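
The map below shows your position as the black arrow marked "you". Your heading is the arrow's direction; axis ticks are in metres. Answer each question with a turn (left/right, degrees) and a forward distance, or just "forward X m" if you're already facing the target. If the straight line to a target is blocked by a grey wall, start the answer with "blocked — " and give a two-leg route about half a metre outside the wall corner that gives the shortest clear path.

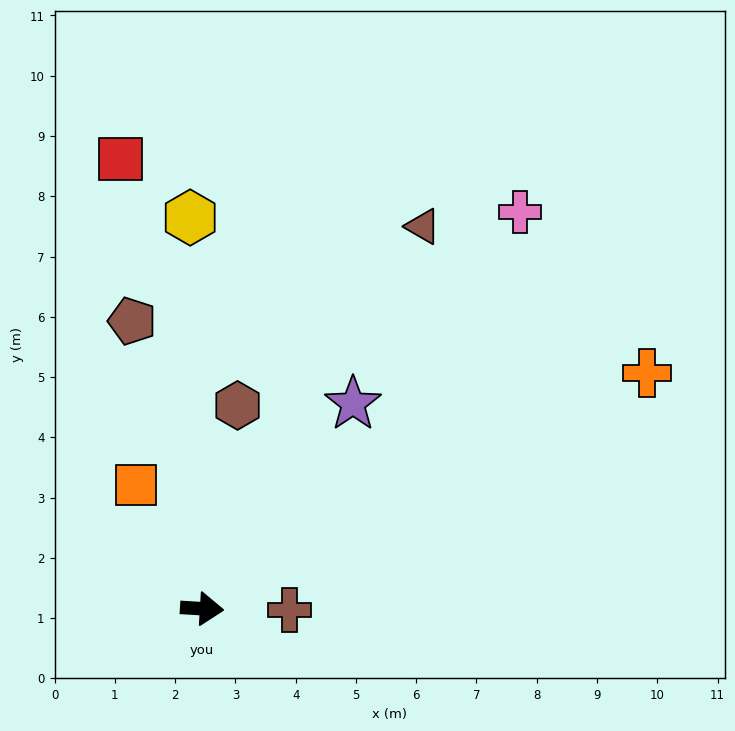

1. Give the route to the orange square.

turn left 122°, forward 2.3 m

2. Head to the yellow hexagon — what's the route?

turn left 95°, forward 6.5 m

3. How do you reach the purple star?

turn left 57°, forward 4.2 m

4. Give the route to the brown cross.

turn left 3°, forward 1.4 m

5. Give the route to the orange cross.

turn left 31°, forward 8.4 m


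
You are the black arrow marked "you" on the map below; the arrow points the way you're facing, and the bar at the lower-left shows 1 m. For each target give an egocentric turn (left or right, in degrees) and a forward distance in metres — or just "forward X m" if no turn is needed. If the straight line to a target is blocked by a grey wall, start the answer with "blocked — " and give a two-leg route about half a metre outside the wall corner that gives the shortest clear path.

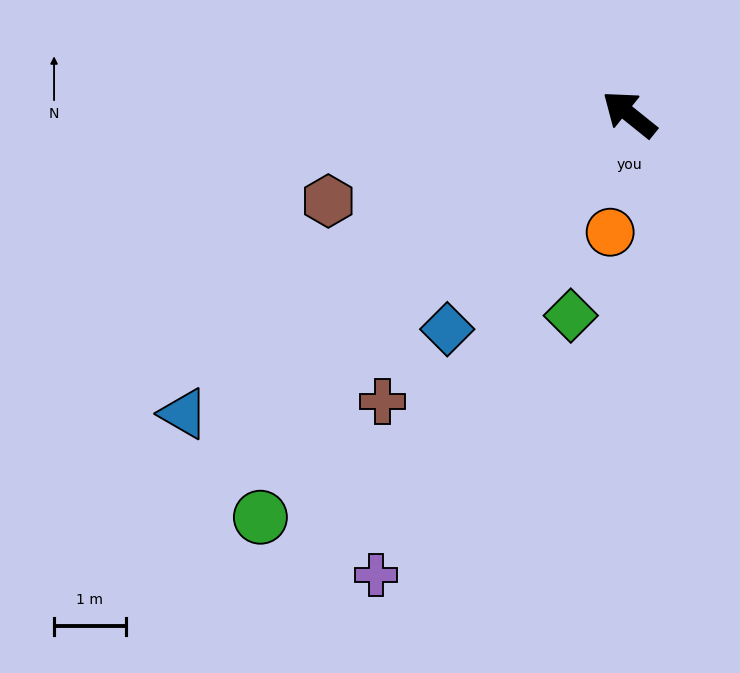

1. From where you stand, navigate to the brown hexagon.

turn left 55°, forward 4.4 m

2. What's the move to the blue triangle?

turn left 73°, forward 7.5 m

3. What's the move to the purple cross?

turn left 100°, forward 7.4 m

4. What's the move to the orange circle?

turn left 120°, forward 1.7 m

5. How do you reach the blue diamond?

turn left 89°, forward 3.9 m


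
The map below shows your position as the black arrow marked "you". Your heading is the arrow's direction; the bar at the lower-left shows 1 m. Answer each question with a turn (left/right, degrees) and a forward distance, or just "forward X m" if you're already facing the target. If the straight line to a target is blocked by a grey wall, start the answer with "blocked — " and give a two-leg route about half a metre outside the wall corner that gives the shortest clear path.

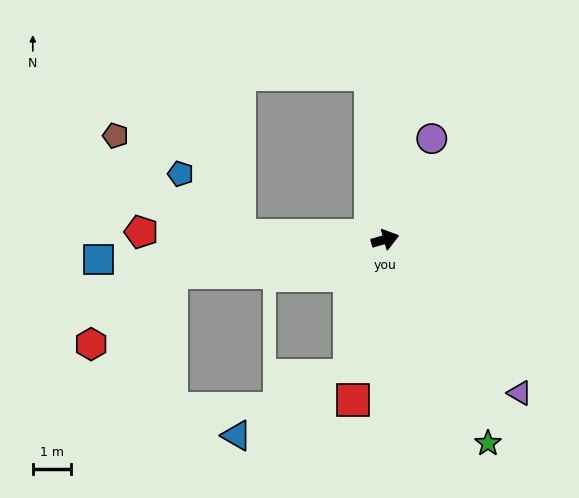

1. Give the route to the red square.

turn right 117°, forward 4.3 m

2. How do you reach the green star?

turn right 79°, forward 6.0 m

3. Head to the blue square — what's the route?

turn left 168°, forward 7.5 m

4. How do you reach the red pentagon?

turn left 162°, forward 6.4 m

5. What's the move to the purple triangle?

turn right 65°, forward 5.4 m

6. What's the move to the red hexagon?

blocked — turn left 173°, forward 5.7 m, then turn left 32°, forward 2.8 m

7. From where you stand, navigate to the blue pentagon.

blocked — turn left 162°, forward 3.8 m, then turn right 44°, forward 2.2 m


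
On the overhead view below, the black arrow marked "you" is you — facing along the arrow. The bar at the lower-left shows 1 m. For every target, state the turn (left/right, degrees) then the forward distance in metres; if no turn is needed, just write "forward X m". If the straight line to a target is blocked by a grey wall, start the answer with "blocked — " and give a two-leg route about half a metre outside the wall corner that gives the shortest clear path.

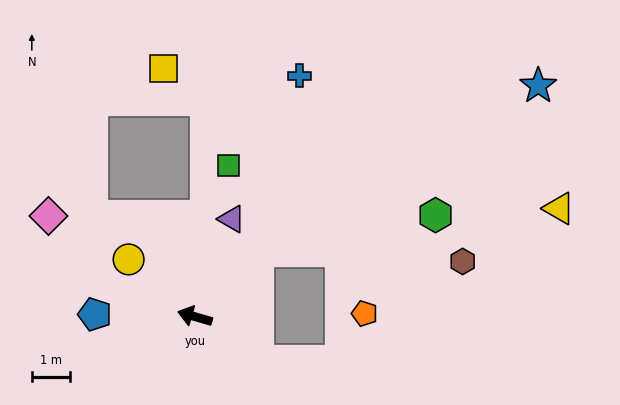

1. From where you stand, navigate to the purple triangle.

turn right 95°, forward 2.8 m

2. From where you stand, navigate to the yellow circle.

turn right 25°, forward 2.3 m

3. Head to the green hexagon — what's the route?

blocked — turn right 117°, forward 2.4 m, then turn right 36°, forward 4.8 m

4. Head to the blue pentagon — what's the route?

turn left 15°, forward 2.7 m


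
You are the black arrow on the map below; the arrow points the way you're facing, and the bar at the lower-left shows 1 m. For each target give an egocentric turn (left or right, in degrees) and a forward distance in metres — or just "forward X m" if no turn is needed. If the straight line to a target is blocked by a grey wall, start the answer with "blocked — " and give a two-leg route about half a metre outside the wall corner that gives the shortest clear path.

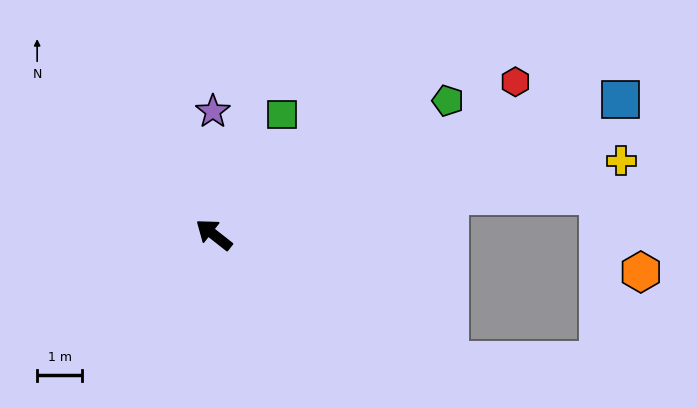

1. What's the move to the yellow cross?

turn right 132°, forward 9.2 m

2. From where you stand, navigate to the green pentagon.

turn right 112°, forward 6.0 m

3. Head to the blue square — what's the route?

turn right 123°, forward 9.5 m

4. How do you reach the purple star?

turn right 51°, forward 2.7 m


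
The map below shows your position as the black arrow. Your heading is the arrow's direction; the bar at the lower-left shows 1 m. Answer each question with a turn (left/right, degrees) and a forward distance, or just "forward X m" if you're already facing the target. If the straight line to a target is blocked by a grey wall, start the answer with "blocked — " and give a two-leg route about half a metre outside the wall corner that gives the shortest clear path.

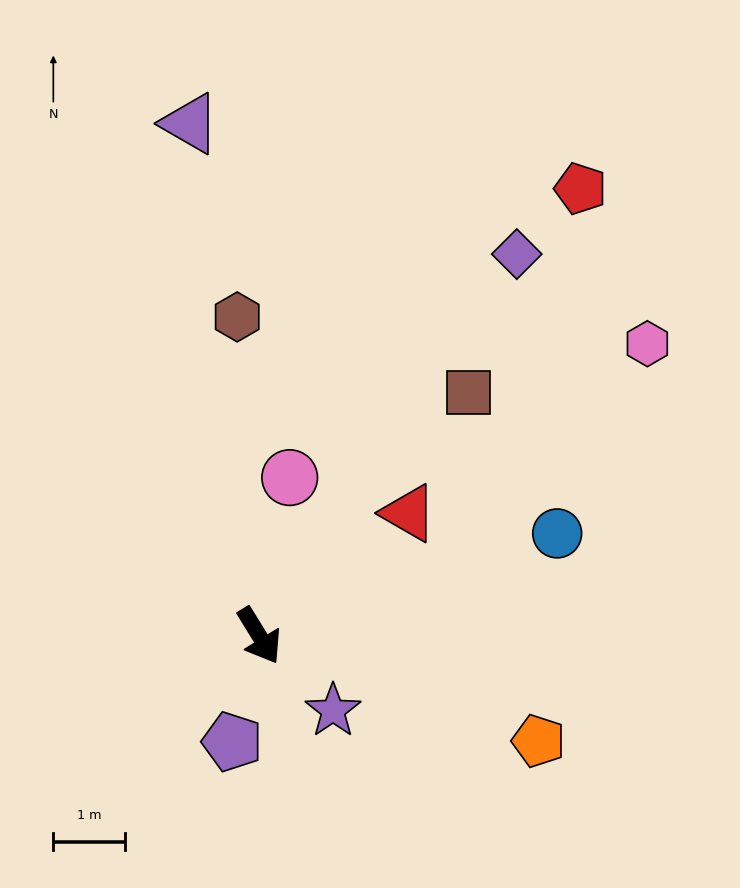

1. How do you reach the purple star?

turn left 13°, forward 1.5 m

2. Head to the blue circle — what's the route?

turn left 77°, forward 4.4 m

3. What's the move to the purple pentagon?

turn right 46°, forward 1.5 m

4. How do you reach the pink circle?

turn left 137°, forward 2.2 m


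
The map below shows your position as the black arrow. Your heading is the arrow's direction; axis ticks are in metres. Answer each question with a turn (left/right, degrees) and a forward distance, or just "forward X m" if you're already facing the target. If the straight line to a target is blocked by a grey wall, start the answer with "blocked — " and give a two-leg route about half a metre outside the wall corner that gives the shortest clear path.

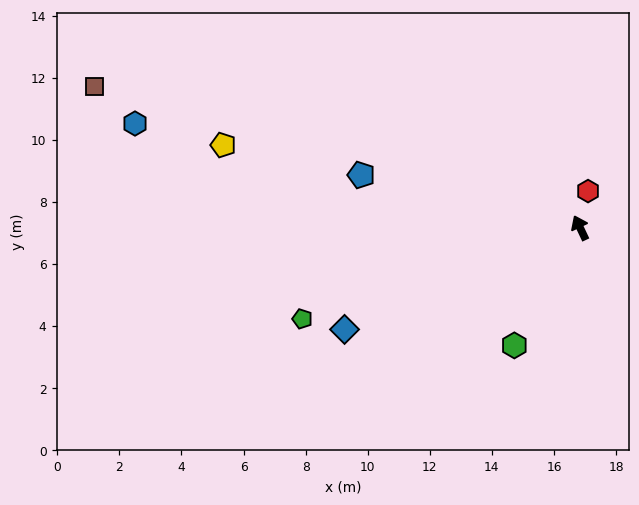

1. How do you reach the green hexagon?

turn left 126°, forward 4.3 m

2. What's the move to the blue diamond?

turn left 88°, forward 8.3 m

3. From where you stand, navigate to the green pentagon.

turn left 83°, forward 9.4 m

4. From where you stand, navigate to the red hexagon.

turn right 37°, forward 1.2 m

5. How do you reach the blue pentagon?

turn left 51°, forward 7.3 m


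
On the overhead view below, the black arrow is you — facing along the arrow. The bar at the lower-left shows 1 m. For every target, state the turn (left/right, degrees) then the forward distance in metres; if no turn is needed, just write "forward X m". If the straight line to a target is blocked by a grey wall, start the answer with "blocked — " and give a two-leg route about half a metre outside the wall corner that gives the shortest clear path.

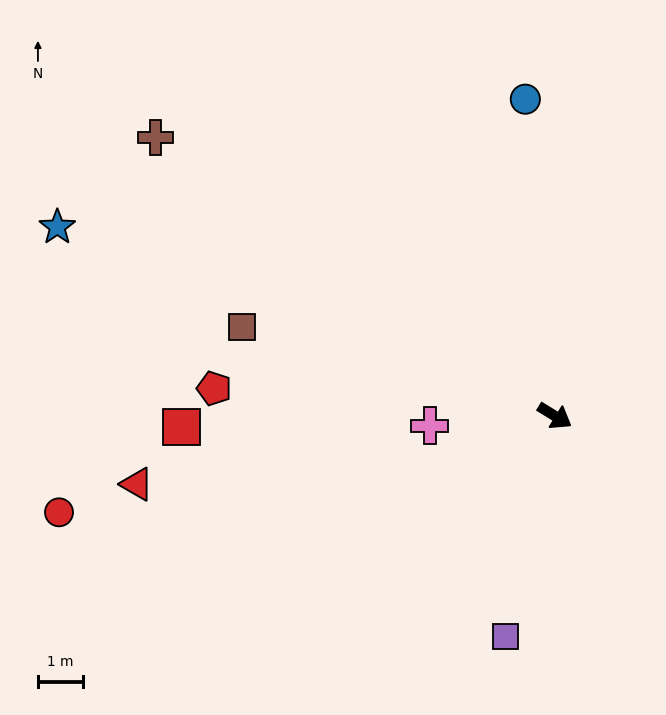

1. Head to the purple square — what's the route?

turn right 71°, forward 5.0 m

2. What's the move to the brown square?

turn right 164°, forward 7.2 m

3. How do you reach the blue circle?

turn left 127°, forward 7.1 m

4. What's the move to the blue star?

turn right 169°, forward 11.8 m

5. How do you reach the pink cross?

turn right 144°, forward 2.8 m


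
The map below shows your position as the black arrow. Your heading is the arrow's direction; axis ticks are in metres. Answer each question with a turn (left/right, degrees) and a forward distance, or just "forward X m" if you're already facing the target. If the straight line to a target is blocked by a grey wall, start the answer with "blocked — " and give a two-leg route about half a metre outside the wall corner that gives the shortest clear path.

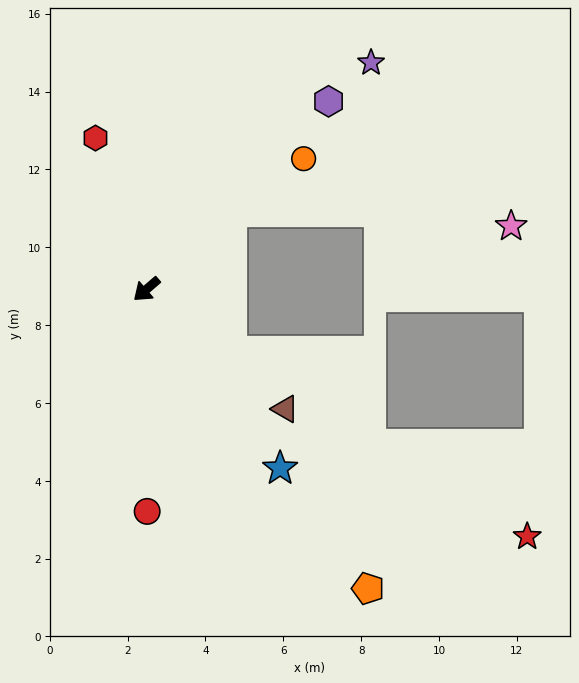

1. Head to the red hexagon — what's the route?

turn right 112°, forward 4.1 m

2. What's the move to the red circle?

turn left 49°, forward 5.7 m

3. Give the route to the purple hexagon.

turn right 175°, forward 6.7 m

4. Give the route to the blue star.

turn left 86°, forward 5.7 m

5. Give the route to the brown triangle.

turn left 98°, forward 4.7 m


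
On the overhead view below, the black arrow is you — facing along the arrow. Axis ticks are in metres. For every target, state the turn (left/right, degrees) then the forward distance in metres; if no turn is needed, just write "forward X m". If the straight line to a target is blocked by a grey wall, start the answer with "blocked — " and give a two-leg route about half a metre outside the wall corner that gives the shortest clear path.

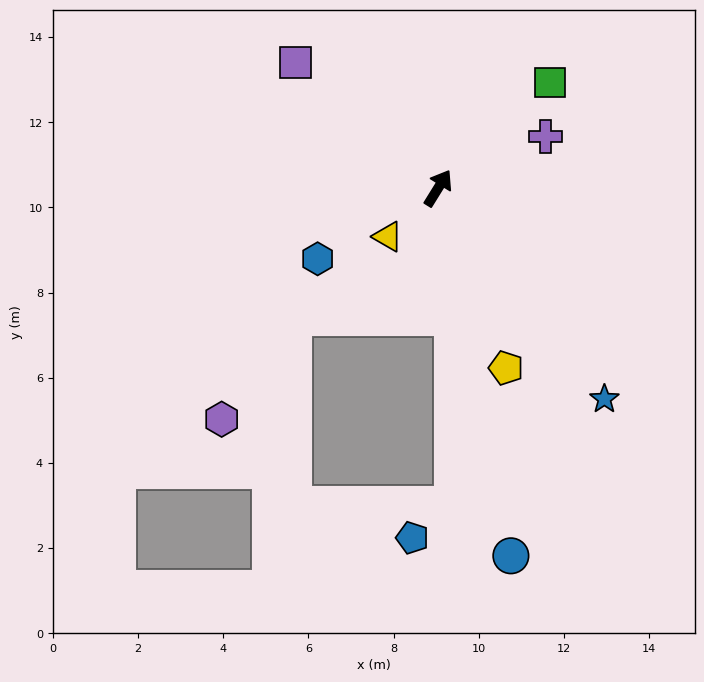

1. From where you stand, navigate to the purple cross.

turn right 33°, forward 2.8 m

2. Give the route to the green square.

turn right 15°, forward 3.6 m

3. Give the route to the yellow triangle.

turn left 166°, forward 1.6 m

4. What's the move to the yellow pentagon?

turn right 128°, forward 4.5 m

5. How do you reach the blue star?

turn right 110°, forward 6.3 m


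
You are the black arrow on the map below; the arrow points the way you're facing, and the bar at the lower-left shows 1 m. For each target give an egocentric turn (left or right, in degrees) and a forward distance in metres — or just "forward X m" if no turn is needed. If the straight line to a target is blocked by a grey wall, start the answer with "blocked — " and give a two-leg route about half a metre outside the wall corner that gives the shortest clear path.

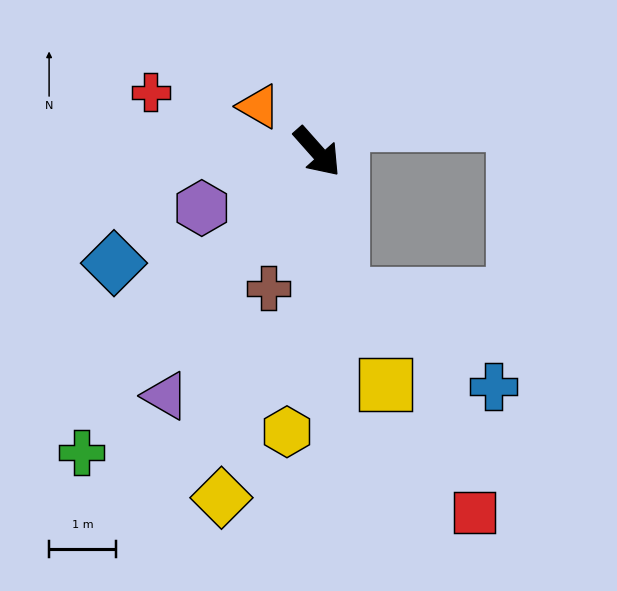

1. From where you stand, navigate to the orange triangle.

turn right 169°, forward 1.1 m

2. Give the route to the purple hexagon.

turn right 106°, forward 1.9 m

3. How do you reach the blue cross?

blocked — turn right 32°, forward 2.2 m, then turn left 50°, forward 2.7 m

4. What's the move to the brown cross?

turn right 61°, forward 2.2 m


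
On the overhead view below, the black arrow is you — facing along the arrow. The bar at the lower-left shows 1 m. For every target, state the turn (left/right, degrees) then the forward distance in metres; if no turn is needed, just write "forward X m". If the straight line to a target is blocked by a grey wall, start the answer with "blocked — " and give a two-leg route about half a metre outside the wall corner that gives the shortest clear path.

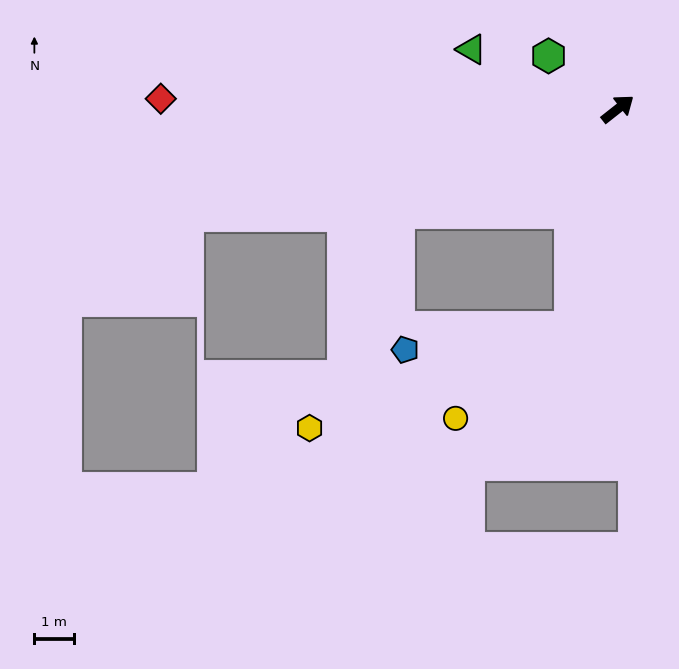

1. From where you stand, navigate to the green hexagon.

turn left 104°, forward 2.2 m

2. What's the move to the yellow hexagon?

blocked — turn right 140°, forward 5.7 m, then turn right 57°, forward 7.1 m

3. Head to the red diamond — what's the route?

turn left 140°, forward 11.6 m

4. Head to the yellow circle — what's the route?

blocked — turn right 140°, forward 5.7 m, then turn right 40°, forward 3.7 m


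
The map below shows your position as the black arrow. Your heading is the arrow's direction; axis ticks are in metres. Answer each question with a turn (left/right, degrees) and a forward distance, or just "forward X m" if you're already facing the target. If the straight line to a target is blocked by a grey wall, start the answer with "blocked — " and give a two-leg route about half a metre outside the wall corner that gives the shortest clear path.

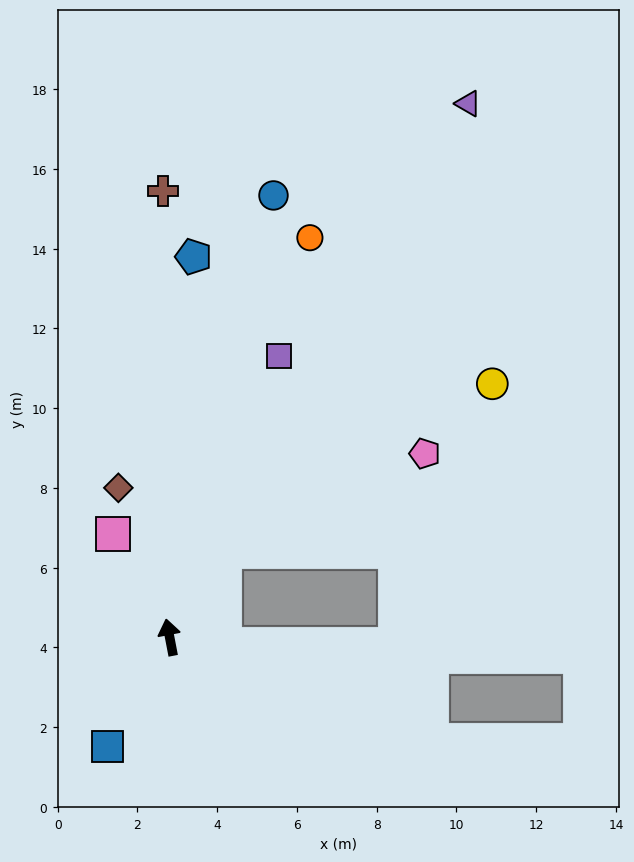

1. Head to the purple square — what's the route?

turn right 32°, forward 7.6 m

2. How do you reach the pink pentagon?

blocked — turn right 44°, forward 2.6 m, then turn right 31°, forward 5.6 m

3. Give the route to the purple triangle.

turn right 40°, forward 15.3 m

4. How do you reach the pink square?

turn left 18°, forward 2.9 m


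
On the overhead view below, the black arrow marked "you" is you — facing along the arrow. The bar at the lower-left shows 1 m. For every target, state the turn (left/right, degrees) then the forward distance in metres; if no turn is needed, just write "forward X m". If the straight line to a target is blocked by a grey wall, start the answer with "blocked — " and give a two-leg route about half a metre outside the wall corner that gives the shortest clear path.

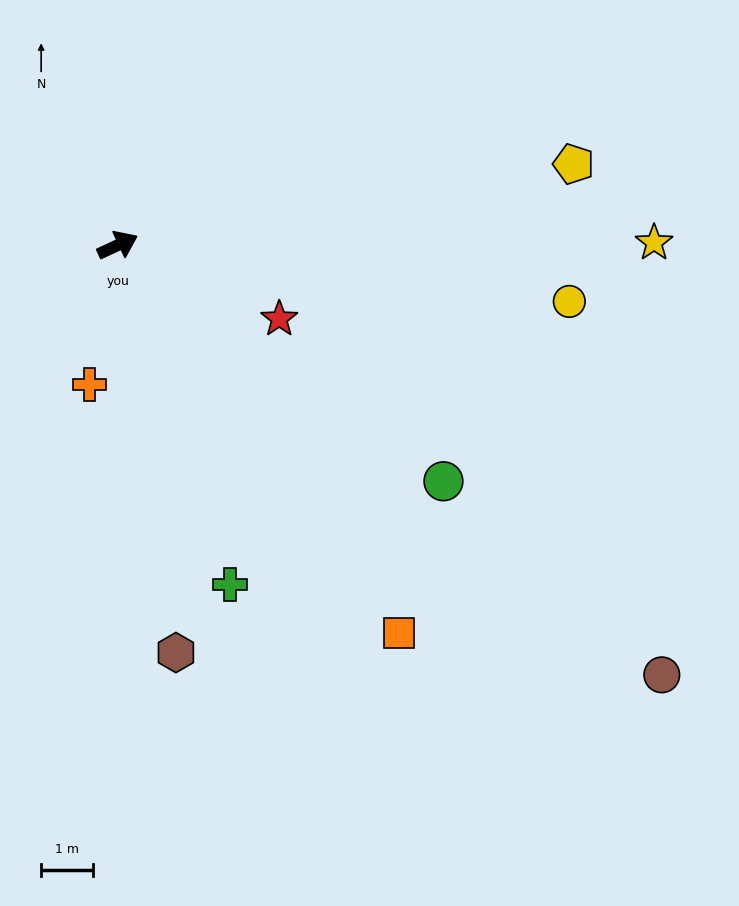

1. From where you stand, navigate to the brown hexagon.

turn right 107°, forward 7.9 m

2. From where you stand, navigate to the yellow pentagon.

turn right 15°, forward 8.9 m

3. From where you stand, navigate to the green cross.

turn right 97°, forward 6.9 m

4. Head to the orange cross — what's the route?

turn right 126°, forward 2.7 m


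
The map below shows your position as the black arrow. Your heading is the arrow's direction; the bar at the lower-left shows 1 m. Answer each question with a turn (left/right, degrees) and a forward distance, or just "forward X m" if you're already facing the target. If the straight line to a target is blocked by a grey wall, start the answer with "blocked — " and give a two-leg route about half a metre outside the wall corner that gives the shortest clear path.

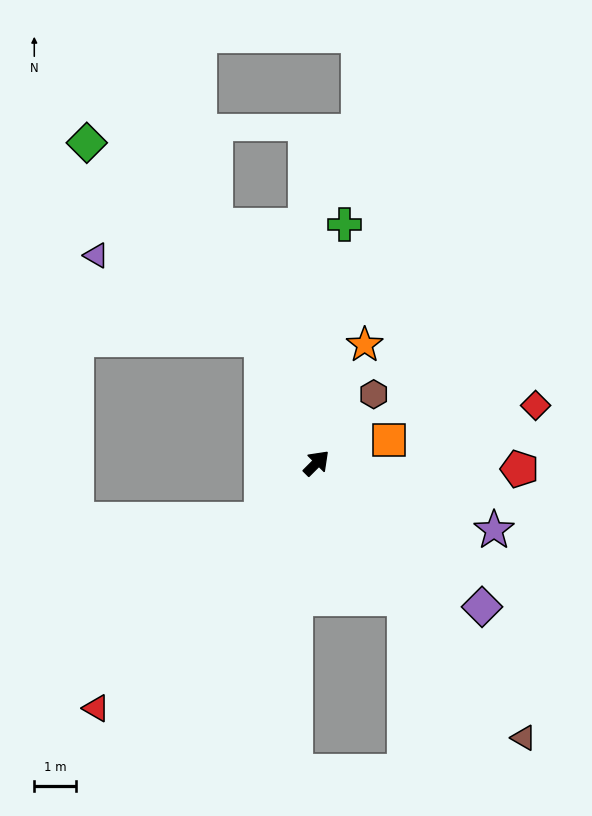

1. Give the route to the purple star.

turn right 66°, forward 4.6 m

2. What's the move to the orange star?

turn left 23°, forward 3.1 m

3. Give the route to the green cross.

turn left 38°, forward 5.8 m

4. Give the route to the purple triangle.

blocked — turn left 69°, forward 3.2 m, then turn left 39°, forward 4.5 m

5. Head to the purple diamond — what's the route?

turn right 86°, forward 5.3 m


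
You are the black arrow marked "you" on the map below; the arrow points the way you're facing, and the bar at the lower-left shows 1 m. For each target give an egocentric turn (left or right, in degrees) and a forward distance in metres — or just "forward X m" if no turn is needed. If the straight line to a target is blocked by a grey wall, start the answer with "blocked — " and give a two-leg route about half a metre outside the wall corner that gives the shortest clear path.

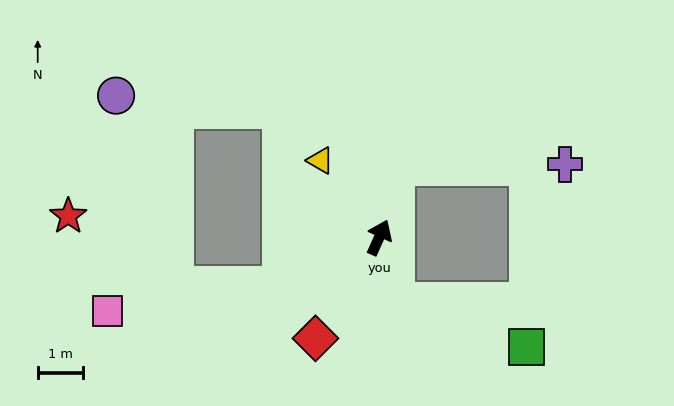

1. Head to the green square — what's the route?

blocked — turn right 141°, forward 1.5 m, then turn left 56°, forward 3.0 m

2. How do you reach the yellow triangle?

turn left 62°, forward 2.1 m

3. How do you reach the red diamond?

turn left 172°, forward 2.6 m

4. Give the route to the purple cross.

blocked — turn left 11°, forward 1.6 m, then turn right 76°, forward 3.7 m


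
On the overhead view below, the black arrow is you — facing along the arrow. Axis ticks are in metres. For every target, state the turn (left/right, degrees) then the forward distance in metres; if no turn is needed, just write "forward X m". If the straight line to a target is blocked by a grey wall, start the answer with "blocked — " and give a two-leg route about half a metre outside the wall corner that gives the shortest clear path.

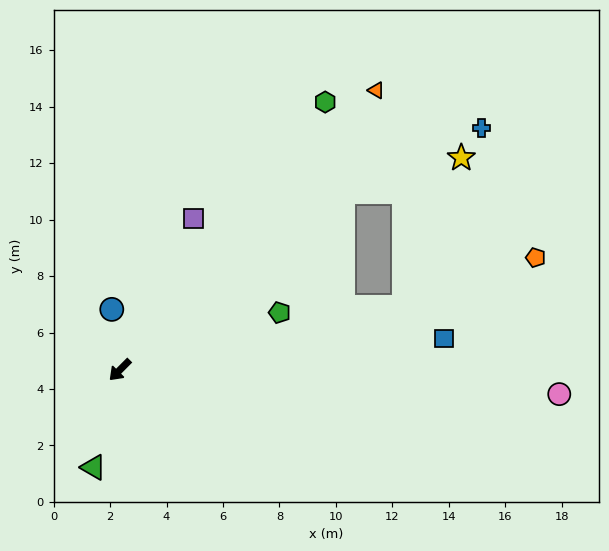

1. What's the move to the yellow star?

blocked — turn left 173°, forward 10.1 m, then turn right 22°, forward 4.4 m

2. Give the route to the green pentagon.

turn left 155°, forward 6.0 m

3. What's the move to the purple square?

turn right 161°, forward 6.0 m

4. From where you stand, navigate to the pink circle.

turn left 132°, forward 15.6 m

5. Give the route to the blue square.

turn left 140°, forward 11.5 m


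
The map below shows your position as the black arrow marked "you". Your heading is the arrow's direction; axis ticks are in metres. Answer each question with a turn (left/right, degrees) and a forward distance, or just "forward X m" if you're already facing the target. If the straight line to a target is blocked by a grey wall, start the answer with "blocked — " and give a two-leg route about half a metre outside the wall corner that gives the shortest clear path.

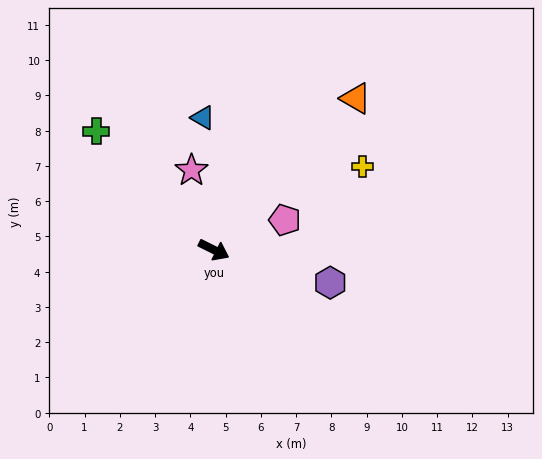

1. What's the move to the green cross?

turn left 161°, forward 4.7 m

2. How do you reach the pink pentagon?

turn left 49°, forward 2.2 m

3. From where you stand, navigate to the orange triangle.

turn left 73°, forward 5.9 m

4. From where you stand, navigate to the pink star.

turn left 132°, forward 2.3 m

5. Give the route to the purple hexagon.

turn left 11°, forward 3.4 m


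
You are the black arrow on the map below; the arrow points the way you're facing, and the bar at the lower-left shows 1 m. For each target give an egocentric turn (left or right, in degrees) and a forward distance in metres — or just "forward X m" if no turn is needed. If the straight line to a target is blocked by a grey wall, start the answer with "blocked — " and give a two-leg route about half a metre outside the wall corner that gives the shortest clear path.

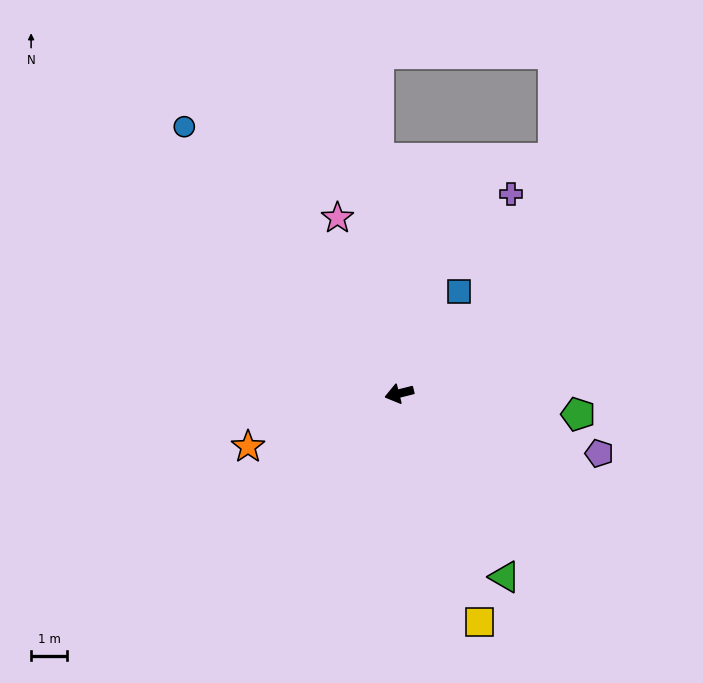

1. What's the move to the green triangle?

turn left 106°, forward 5.9 m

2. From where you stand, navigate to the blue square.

turn right 134°, forward 3.3 m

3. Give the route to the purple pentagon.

turn left 149°, forward 5.8 m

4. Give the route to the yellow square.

turn left 95°, forward 6.7 m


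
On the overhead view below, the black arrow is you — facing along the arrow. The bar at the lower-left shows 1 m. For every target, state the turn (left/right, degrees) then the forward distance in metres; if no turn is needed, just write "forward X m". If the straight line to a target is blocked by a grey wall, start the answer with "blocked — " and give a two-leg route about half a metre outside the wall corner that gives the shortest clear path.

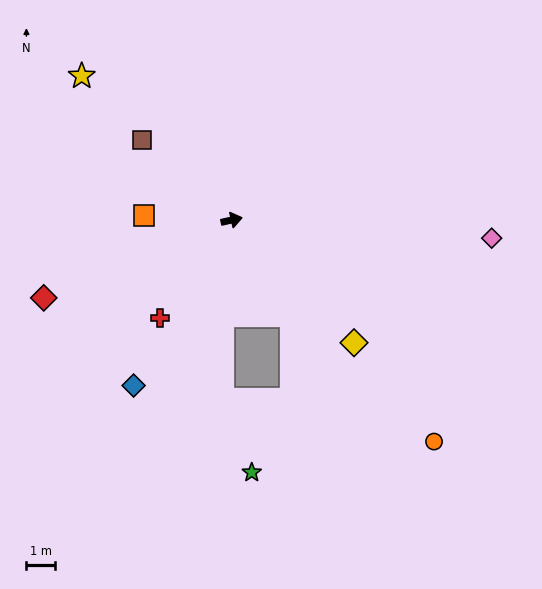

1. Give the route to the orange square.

turn left 164°, forward 3.1 m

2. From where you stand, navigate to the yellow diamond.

turn right 58°, forward 6.0 m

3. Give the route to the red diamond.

turn right 170°, forward 7.1 m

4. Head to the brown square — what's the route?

turn left 126°, forward 4.2 m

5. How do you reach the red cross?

turn right 139°, forward 4.2 m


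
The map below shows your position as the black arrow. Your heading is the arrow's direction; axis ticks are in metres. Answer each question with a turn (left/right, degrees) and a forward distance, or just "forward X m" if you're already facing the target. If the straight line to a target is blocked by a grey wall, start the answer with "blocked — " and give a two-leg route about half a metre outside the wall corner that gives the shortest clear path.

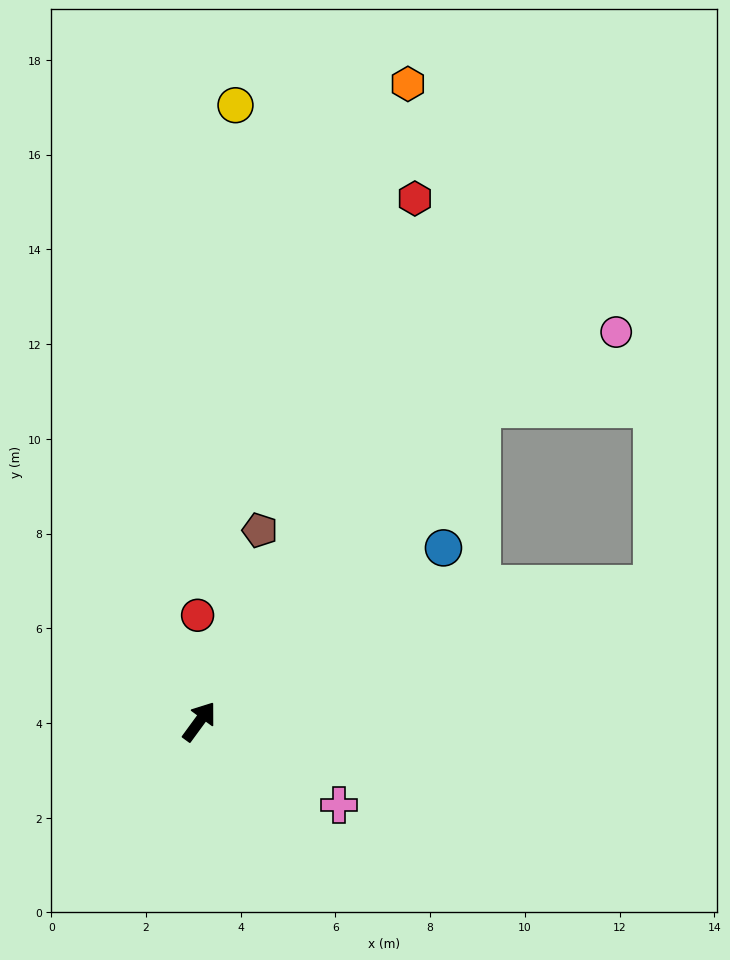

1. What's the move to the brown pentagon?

turn left 19°, forward 4.2 m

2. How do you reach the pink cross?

turn right 85°, forward 3.4 m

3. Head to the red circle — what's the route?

turn left 37°, forward 2.2 m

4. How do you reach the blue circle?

turn right 18°, forward 6.3 m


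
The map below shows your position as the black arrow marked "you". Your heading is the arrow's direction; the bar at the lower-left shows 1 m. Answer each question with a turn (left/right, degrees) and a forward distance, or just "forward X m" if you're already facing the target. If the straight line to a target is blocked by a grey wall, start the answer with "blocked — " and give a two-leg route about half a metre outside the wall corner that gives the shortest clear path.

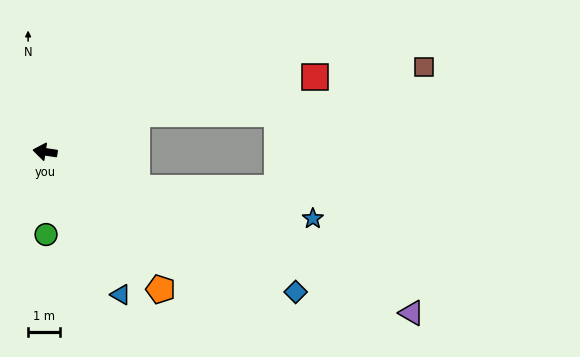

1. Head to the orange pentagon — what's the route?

turn left 139°, forward 5.7 m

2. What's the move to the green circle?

turn left 99°, forward 2.6 m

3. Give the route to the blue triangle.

turn left 126°, forward 5.1 m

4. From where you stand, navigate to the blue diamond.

turn left 159°, forward 9.1 m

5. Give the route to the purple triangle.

turn left 165°, forward 12.7 m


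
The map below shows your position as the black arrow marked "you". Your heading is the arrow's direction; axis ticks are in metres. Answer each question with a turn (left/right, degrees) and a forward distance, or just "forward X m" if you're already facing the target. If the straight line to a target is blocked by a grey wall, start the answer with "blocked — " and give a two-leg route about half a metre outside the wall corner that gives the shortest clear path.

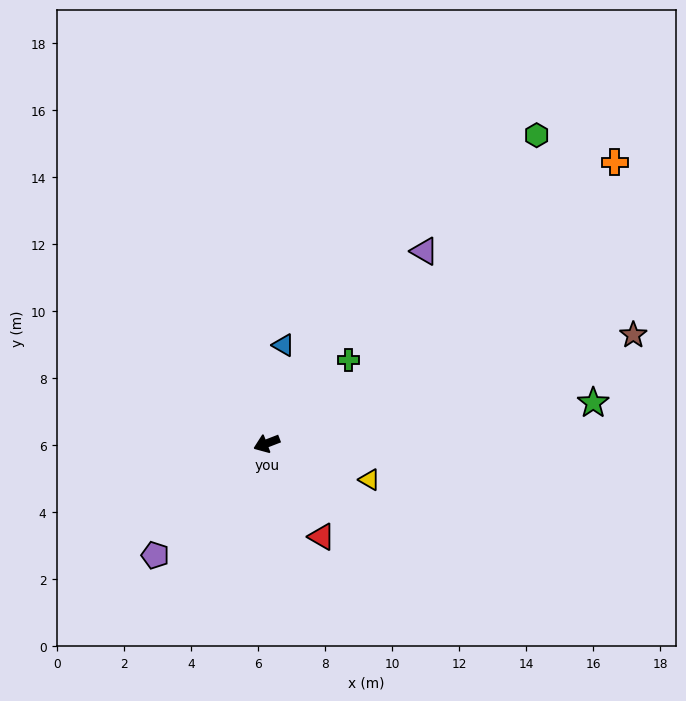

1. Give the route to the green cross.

turn right 156°, forward 3.5 m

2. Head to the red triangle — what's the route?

turn left 99°, forward 3.2 m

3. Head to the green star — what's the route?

turn left 166°, forward 9.8 m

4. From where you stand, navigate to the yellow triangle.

turn left 139°, forward 3.3 m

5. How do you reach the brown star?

turn left 175°, forward 11.4 m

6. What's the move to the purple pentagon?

turn left 24°, forward 4.7 m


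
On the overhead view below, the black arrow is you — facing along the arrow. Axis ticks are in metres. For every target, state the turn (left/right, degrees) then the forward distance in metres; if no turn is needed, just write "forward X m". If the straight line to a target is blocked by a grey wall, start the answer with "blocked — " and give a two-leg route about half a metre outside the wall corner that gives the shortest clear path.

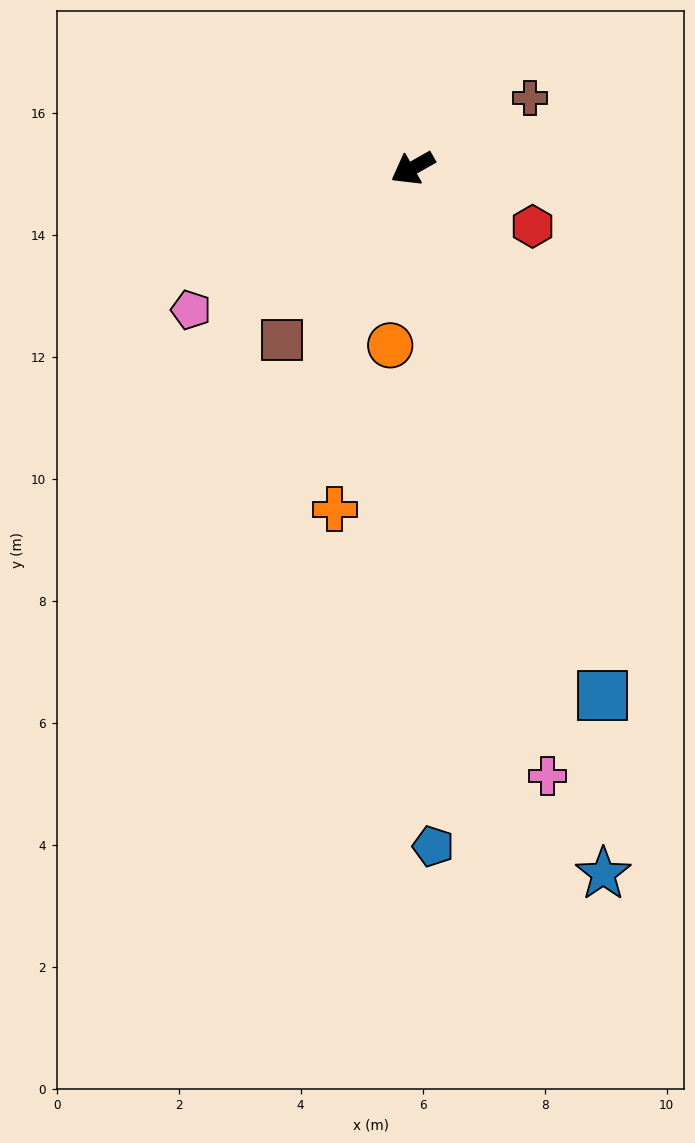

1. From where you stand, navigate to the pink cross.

turn left 73°, forward 10.2 m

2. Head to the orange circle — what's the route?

turn left 53°, forward 2.9 m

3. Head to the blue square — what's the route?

turn left 80°, forward 9.2 m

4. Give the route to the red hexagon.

turn left 125°, forward 2.2 m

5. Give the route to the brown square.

turn left 23°, forward 3.5 m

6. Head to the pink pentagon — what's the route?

turn left 3°, forward 4.3 m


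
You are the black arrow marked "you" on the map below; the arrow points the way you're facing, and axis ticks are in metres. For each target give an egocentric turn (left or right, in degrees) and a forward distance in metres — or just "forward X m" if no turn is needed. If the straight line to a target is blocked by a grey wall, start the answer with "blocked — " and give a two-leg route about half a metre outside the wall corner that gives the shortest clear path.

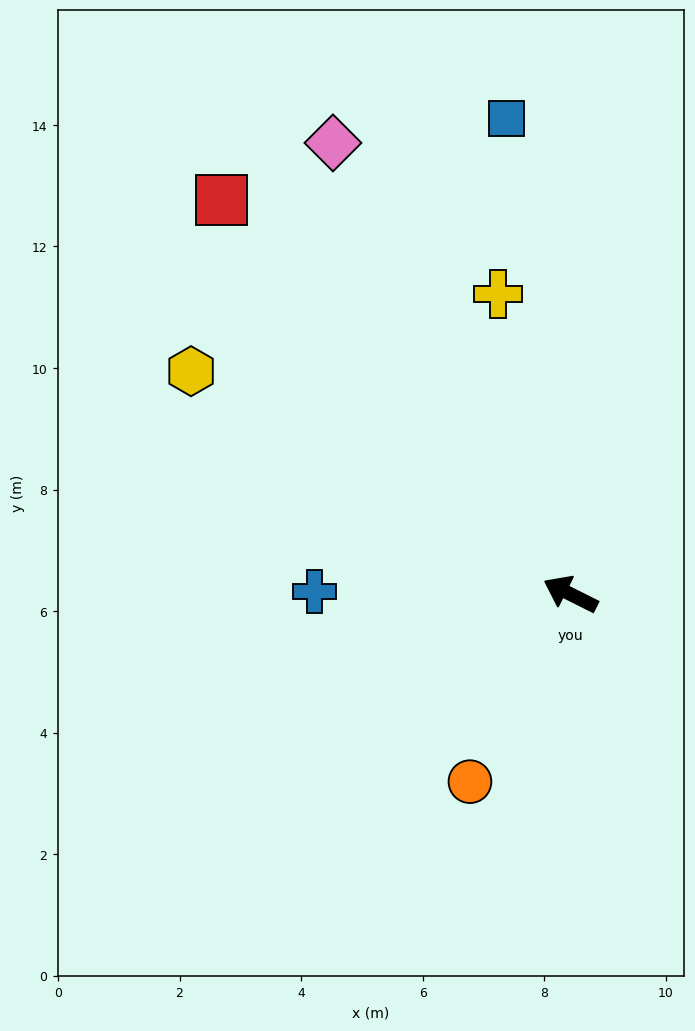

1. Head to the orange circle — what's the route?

turn left 88°, forward 3.5 m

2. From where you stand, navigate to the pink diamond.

turn right 36°, forward 8.4 m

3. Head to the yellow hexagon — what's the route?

turn right 4°, forward 7.2 m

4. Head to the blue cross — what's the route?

turn left 26°, forward 4.2 m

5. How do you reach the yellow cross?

turn right 50°, forward 5.1 m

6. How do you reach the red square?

turn right 22°, forward 8.7 m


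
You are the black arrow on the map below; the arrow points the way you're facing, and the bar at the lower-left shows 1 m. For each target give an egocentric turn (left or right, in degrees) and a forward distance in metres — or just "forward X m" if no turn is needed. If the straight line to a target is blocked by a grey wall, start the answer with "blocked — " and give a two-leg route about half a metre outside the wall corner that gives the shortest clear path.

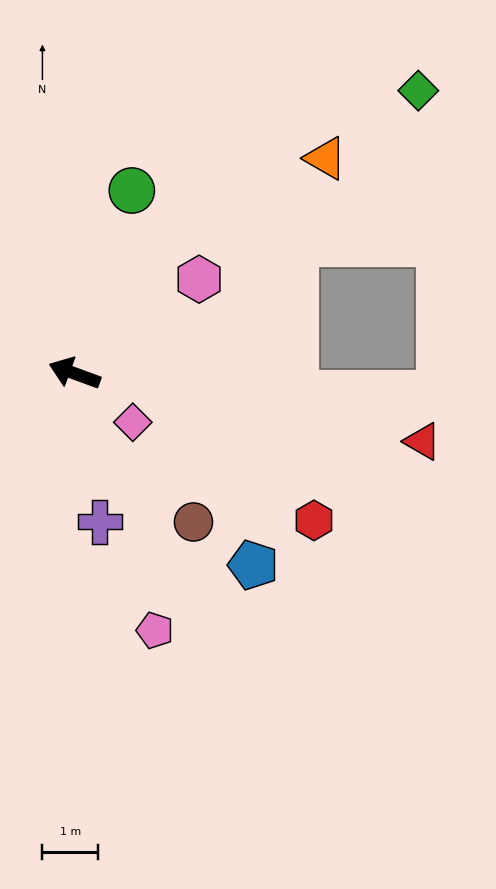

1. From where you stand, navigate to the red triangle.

turn right 171°, forward 6.3 m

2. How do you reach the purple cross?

turn left 120°, forward 2.7 m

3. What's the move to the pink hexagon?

turn right 123°, forward 2.8 m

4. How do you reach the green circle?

turn right 87°, forward 3.4 m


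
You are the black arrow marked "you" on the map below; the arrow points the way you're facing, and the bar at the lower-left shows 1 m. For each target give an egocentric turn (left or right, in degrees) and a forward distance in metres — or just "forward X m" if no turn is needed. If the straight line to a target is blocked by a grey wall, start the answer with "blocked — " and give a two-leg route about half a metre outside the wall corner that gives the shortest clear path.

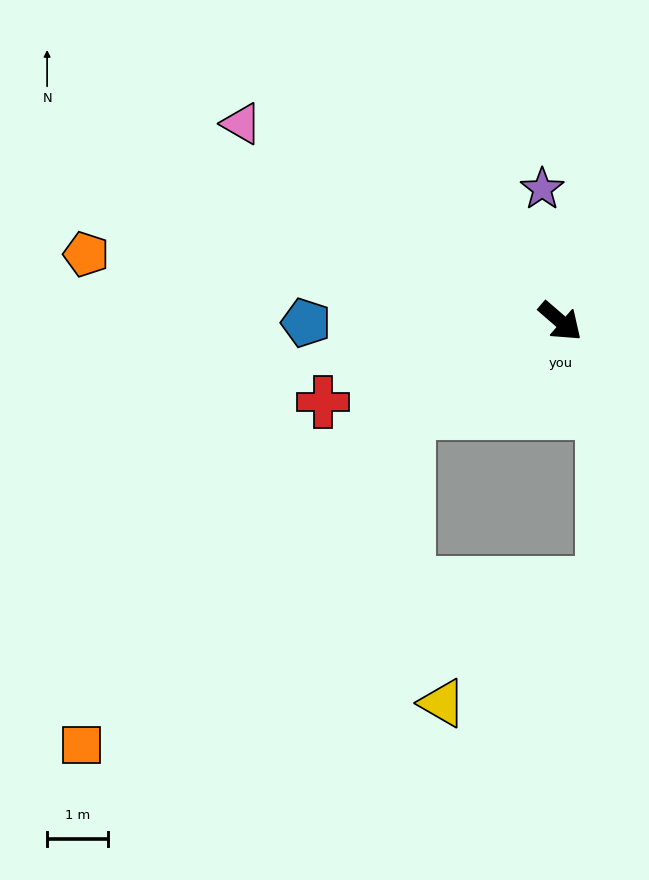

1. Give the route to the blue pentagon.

turn right 139°, forward 4.2 m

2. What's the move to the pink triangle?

turn right 171°, forward 6.1 m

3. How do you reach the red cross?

turn right 120°, forward 4.1 m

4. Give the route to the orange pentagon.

turn right 147°, forward 7.8 m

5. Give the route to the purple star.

turn left 139°, forward 2.2 m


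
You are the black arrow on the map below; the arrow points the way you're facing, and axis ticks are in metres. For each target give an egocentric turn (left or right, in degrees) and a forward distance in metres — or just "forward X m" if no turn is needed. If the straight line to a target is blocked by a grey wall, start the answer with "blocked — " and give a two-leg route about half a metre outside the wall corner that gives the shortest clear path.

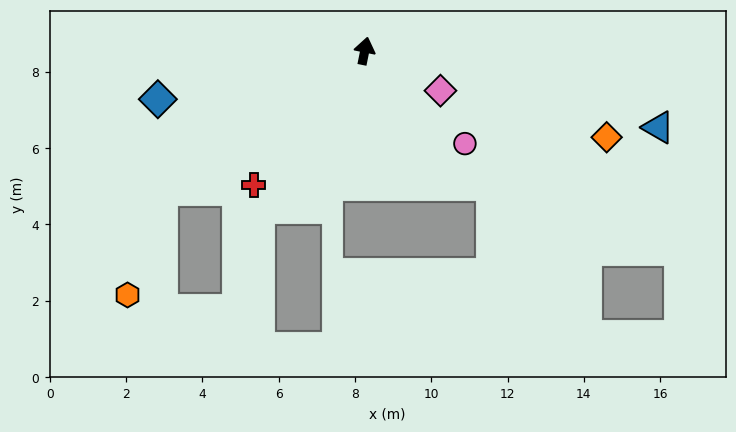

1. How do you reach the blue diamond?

turn left 115°, forward 5.6 m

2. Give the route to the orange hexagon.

blocked — turn left 136°, forward 6.4 m, then turn left 37°, forward 2.9 m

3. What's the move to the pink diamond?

turn right 106°, forward 2.2 m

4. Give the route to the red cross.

turn left 152°, forward 4.6 m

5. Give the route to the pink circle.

turn right 121°, forward 3.6 m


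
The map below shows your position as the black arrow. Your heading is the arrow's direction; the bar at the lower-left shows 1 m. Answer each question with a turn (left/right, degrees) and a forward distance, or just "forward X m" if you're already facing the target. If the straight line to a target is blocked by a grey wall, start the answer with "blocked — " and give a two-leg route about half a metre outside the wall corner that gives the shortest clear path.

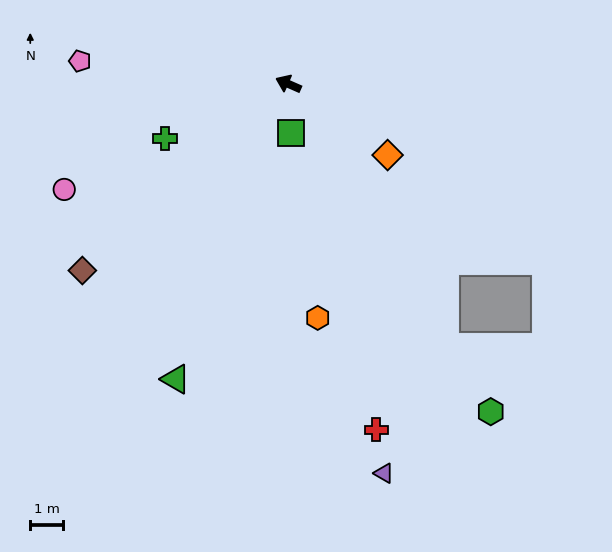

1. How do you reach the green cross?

turn left 48°, forward 4.1 m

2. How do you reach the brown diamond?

turn left 66°, forward 8.5 m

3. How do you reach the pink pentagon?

turn left 17°, forward 6.4 m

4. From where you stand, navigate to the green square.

turn left 117°, forward 1.5 m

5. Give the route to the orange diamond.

turn left 168°, forward 3.7 m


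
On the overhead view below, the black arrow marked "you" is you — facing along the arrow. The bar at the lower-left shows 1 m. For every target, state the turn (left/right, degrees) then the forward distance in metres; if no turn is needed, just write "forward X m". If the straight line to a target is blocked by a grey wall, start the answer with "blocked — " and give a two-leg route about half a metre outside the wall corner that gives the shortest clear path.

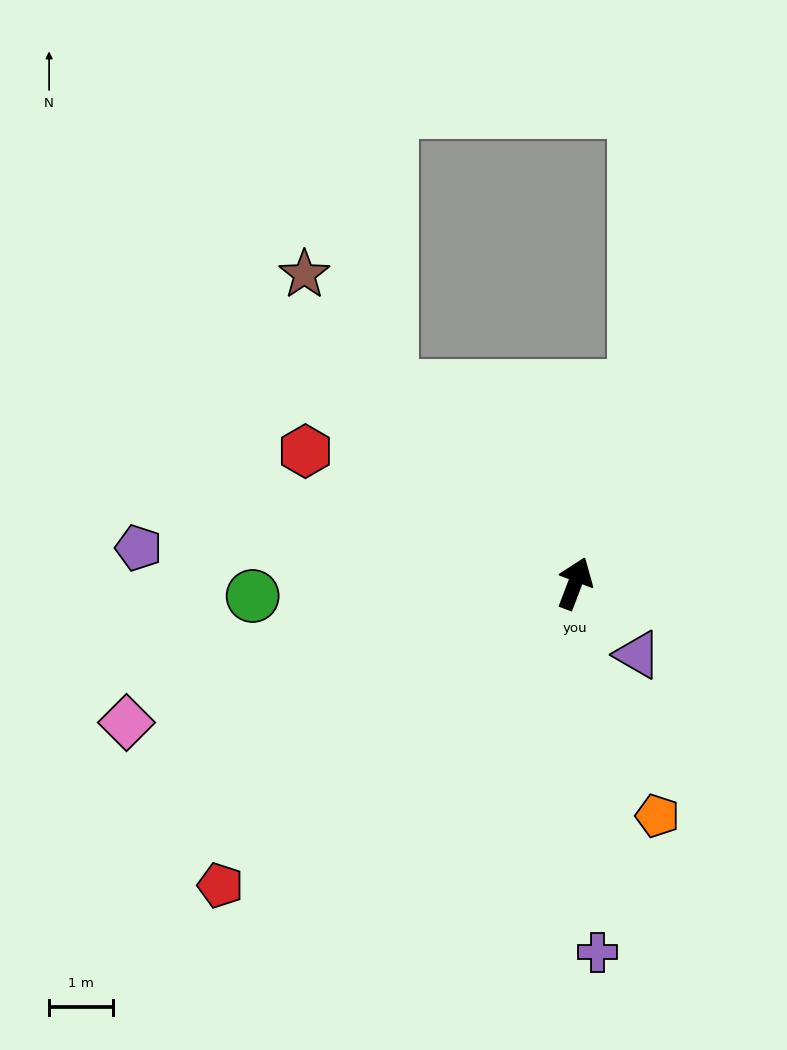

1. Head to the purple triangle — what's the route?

turn right 118°, forward 1.5 m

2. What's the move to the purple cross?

turn right 156°, forward 5.8 m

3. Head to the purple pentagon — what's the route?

turn left 106°, forward 6.8 m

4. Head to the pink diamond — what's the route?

turn left 128°, forward 7.3 m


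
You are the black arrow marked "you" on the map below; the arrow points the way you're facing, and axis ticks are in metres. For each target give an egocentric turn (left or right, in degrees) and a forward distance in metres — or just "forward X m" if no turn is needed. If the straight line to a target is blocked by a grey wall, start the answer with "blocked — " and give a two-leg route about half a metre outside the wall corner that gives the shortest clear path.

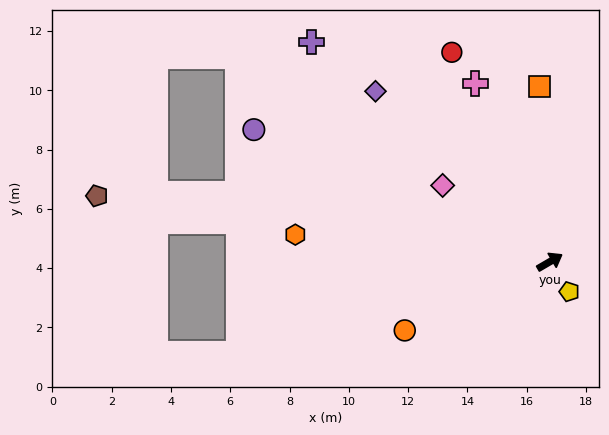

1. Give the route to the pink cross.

turn left 82°, forward 6.5 m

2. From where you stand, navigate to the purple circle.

turn left 126°, forward 10.9 m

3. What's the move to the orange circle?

turn left 175°, forward 5.4 m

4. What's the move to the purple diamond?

turn left 105°, forward 8.2 m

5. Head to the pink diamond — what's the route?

turn left 114°, forward 4.4 m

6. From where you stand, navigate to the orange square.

turn left 63°, forward 5.9 m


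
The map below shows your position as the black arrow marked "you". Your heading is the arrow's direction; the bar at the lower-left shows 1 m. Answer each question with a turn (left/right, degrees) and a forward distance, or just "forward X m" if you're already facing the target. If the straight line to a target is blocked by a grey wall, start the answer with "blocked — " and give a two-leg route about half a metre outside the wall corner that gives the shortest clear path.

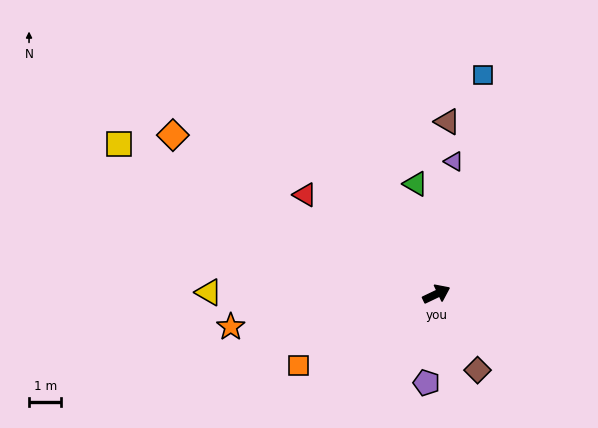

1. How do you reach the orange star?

turn left 164°, forward 6.4 m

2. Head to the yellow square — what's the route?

turn left 129°, forward 10.9 m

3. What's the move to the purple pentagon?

turn right 122°, forward 2.8 m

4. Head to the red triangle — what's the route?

turn left 117°, forward 5.1 m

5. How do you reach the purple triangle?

turn left 57°, forward 4.1 m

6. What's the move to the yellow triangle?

turn left 154°, forward 7.0 m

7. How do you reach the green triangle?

turn left 75°, forward 3.5 m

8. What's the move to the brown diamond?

turn right 87°, forward 2.7 m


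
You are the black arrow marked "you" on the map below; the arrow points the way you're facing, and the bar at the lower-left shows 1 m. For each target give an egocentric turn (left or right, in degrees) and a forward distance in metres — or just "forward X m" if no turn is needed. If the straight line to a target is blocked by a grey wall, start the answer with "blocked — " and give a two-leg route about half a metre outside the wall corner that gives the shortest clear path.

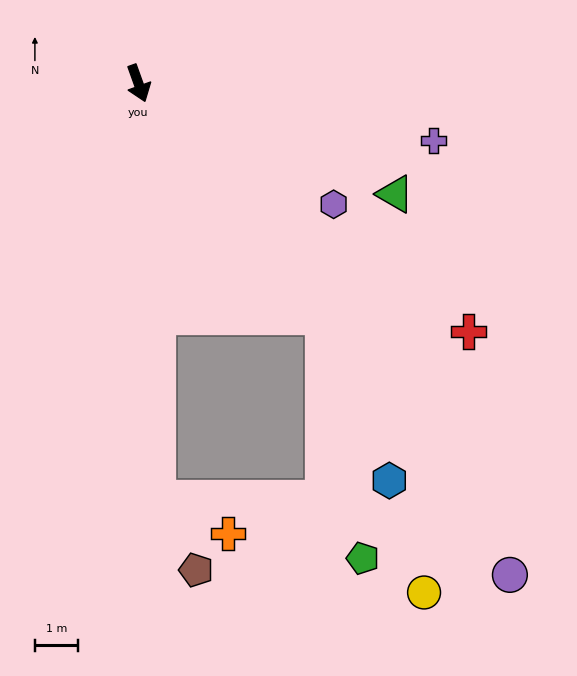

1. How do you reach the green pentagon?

blocked — turn left 19°, forward 6.9 m, then turn right 30°, forward 5.6 m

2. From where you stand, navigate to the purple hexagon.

turn left 38°, forward 5.3 m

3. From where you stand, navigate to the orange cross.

blocked — turn right 17°, forward 9.6 m, then turn left 61°, forward 1.8 m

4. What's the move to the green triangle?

turn left 47°, forward 6.4 m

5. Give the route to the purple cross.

turn left 59°, forward 6.9 m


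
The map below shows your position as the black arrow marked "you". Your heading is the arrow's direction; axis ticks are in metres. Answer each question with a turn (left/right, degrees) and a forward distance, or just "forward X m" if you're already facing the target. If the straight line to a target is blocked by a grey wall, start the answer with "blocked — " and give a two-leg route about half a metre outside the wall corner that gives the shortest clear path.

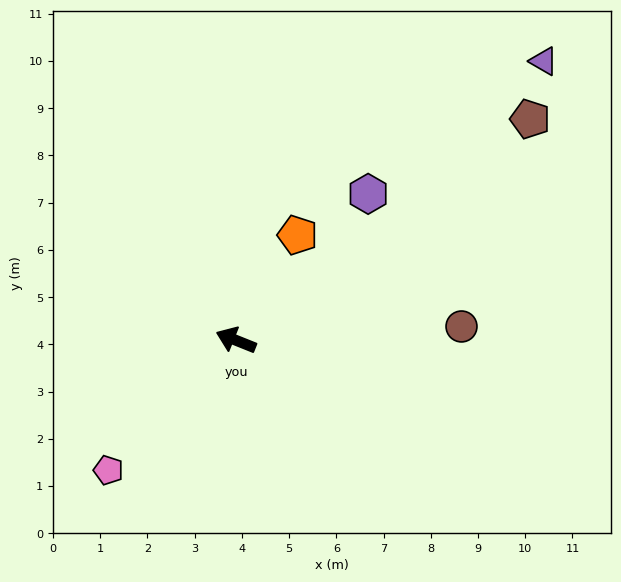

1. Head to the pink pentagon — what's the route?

turn left 67°, forward 3.9 m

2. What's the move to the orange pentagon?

turn right 98°, forward 2.6 m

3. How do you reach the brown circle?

turn right 155°, forward 4.8 m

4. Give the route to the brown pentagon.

turn right 121°, forward 7.8 m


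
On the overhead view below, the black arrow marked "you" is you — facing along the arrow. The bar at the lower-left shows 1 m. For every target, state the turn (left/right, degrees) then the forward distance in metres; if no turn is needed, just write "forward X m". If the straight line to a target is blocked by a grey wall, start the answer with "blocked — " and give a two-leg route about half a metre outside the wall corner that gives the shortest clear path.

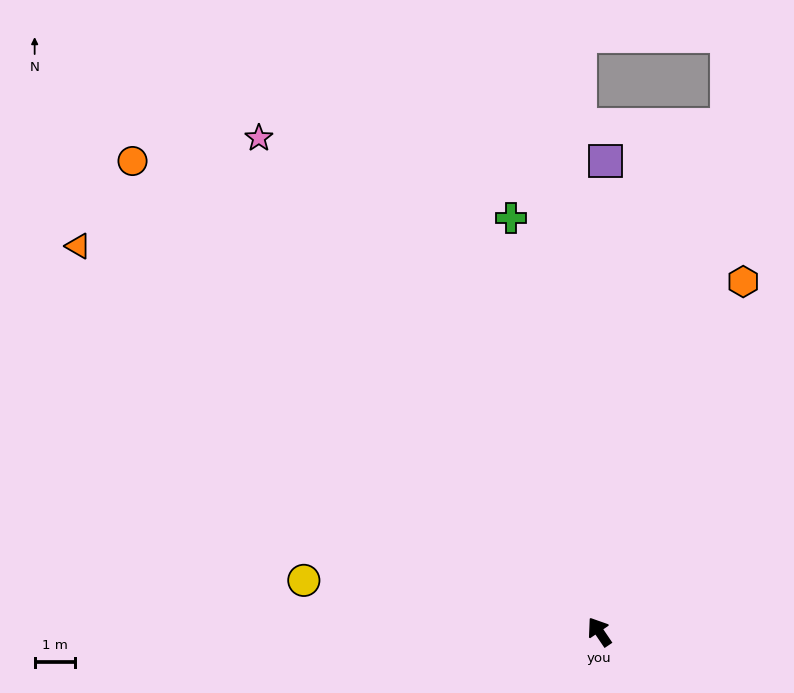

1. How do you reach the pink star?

forward 15.0 m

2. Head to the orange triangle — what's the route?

turn left 19°, forward 16.2 m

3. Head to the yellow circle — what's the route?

turn left 46°, forward 7.5 m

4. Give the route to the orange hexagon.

turn right 56°, forward 9.5 m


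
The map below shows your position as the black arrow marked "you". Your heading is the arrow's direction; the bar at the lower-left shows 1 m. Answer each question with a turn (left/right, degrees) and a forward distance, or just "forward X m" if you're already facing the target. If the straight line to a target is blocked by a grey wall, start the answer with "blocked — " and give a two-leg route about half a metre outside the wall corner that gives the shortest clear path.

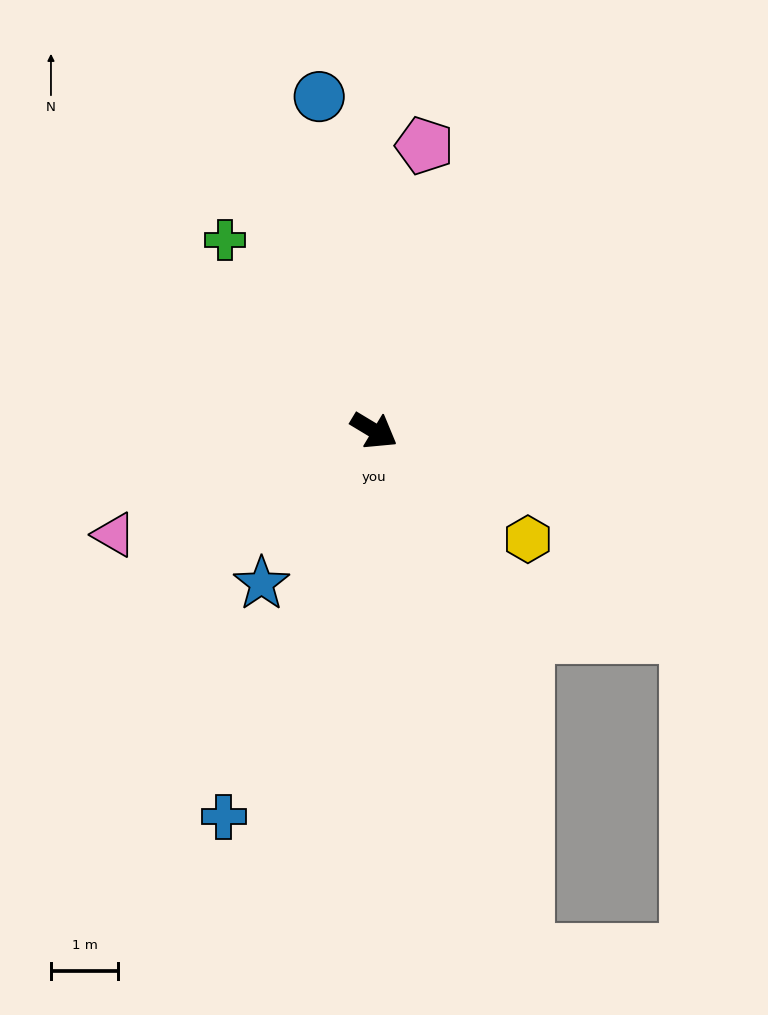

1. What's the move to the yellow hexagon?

turn right 4°, forward 2.8 m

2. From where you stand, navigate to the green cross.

turn left 159°, forward 3.6 m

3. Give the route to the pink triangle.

turn right 127°, forward 4.2 m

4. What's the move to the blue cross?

turn right 80°, forward 6.2 m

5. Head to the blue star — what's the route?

turn right 95°, forward 2.8 m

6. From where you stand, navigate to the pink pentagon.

turn left 111°, forward 4.3 m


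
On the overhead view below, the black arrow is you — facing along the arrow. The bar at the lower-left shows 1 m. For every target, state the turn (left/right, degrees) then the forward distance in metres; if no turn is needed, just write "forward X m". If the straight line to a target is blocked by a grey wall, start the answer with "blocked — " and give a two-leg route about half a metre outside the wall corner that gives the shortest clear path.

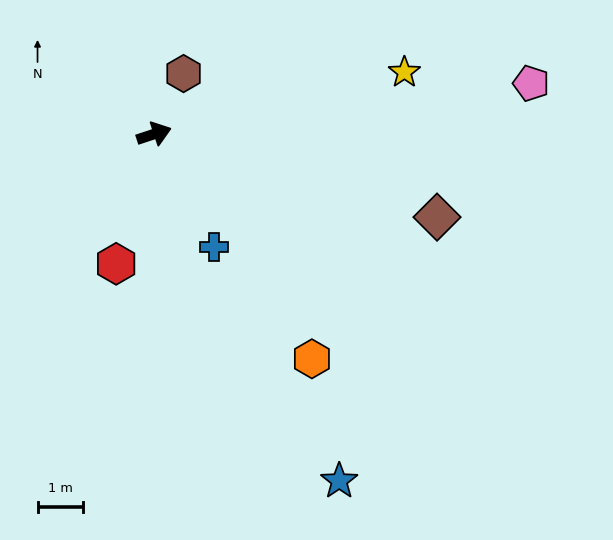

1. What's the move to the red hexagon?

turn right 125°, forward 3.0 m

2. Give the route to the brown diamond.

turn right 35°, forward 6.5 m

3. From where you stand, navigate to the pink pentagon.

turn right 11°, forward 8.4 m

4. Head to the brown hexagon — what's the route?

turn left 46°, forward 1.5 m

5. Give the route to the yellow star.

turn right 4°, forward 5.7 m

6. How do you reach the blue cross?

turn right 80°, forward 2.8 m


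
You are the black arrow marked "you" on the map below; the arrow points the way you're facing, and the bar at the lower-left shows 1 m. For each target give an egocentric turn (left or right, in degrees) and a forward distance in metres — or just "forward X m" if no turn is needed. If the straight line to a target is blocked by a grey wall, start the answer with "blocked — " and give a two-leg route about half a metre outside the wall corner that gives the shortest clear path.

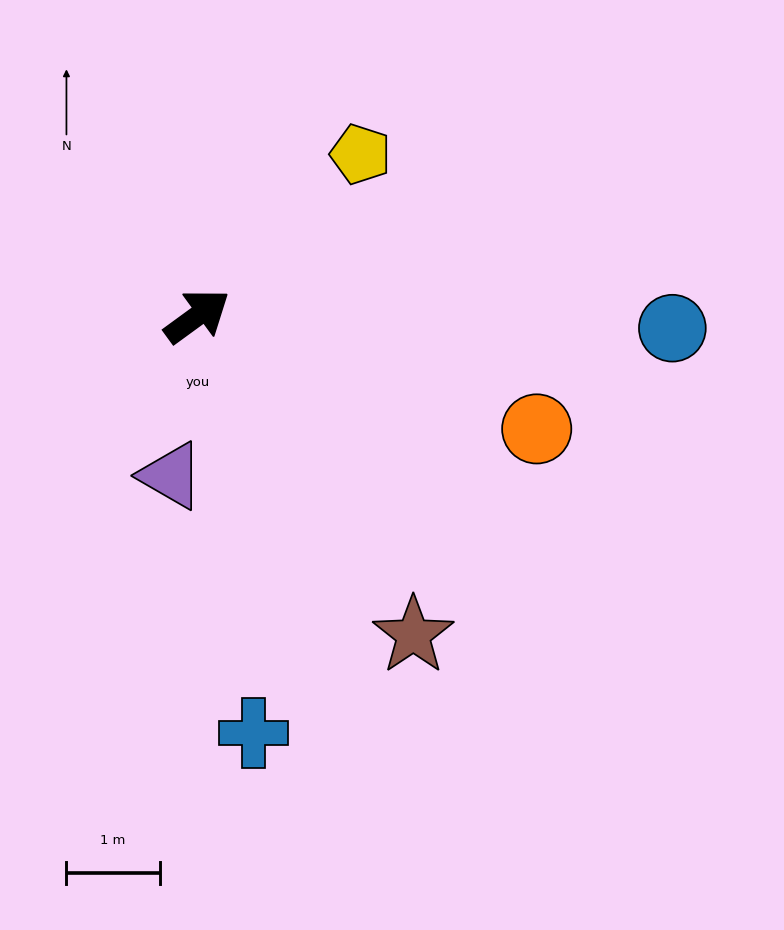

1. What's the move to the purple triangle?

turn right 135°, forward 1.7 m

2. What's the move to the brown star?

turn right 92°, forward 4.1 m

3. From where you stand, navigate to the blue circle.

turn right 38°, forward 5.1 m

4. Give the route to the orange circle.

turn right 55°, forward 3.8 m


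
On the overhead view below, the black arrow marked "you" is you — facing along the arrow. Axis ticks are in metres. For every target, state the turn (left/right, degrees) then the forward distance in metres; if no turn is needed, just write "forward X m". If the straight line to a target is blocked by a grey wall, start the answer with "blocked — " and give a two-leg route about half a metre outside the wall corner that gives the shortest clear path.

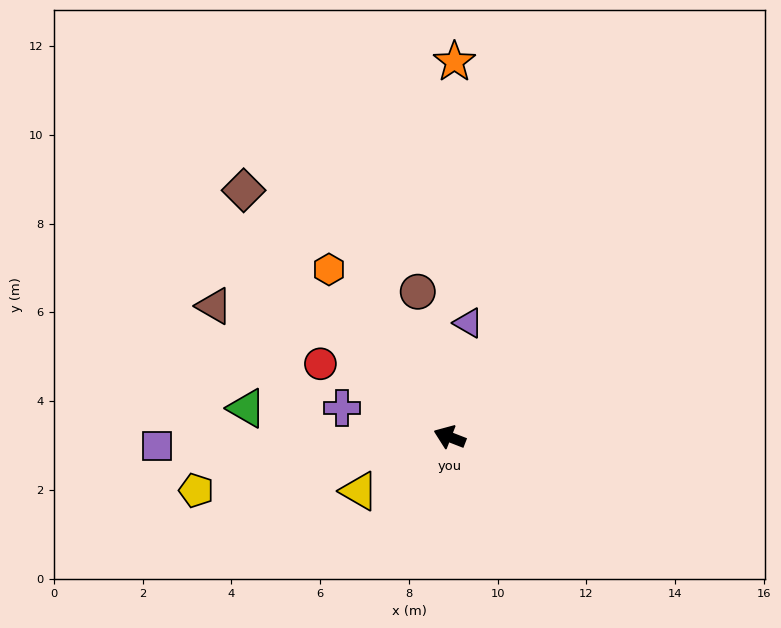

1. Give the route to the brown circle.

turn right 56°, forward 3.4 m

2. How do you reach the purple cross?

turn left 6°, forward 2.5 m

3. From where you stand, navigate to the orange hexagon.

turn right 33°, forward 4.7 m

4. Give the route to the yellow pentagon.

turn left 33°, forward 5.8 m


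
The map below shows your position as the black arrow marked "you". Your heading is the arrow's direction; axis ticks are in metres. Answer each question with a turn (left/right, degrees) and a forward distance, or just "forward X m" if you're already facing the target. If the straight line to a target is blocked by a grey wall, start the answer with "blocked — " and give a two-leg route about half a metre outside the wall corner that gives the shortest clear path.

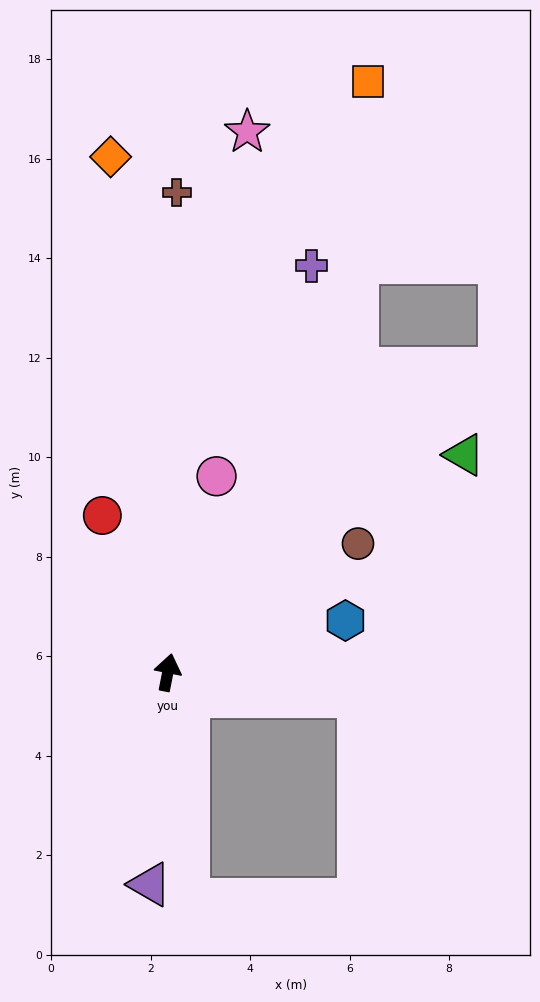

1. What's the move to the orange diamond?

turn left 17°, forward 10.4 m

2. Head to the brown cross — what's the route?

turn left 10°, forward 9.7 m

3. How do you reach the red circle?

turn left 34°, forward 3.4 m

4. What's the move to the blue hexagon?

turn right 63°, forward 3.7 m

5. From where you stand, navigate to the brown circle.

turn right 45°, forward 4.6 m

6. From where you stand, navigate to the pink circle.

turn right 3°, forward 4.1 m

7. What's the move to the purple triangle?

turn right 174°, forward 4.3 m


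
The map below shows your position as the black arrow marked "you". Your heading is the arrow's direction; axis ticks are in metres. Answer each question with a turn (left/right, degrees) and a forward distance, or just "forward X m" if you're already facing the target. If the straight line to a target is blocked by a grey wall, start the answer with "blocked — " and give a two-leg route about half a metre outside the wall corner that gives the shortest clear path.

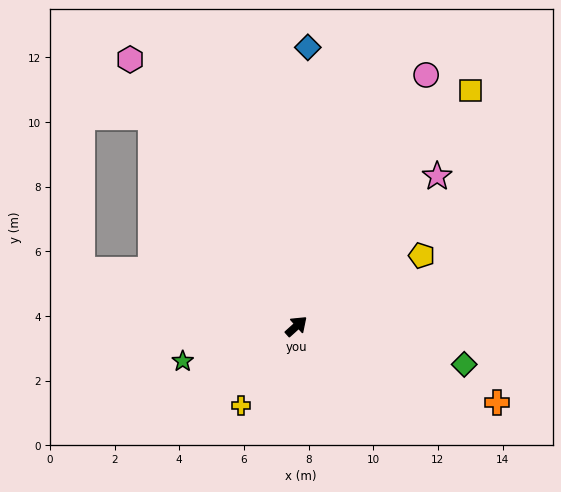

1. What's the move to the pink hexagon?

turn left 80°, forward 9.7 m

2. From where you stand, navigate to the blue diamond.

turn left 46°, forward 8.6 m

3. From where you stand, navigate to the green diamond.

turn right 55°, forward 5.3 m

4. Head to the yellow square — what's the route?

turn left 11°, forward 9.1 m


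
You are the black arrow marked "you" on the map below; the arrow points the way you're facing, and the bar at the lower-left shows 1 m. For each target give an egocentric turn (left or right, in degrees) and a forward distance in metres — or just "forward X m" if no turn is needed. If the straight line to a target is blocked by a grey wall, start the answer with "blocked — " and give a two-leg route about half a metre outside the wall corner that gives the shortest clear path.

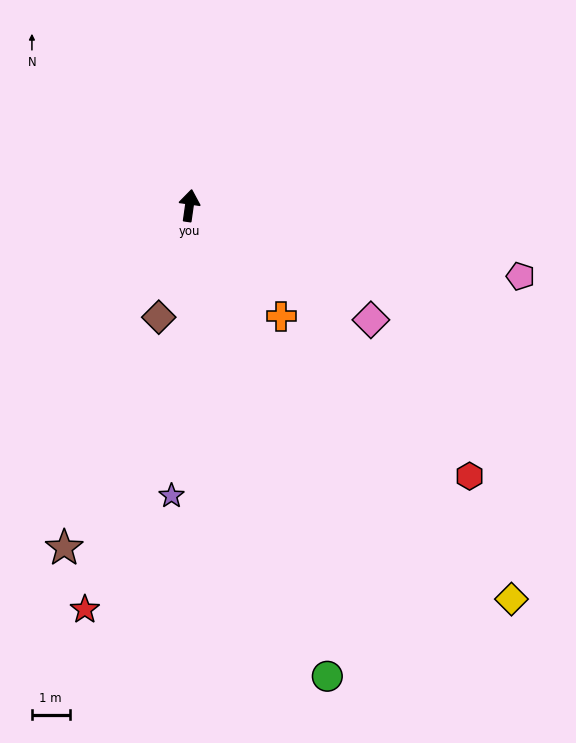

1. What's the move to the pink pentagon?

turn right 94°, forward 9.0 m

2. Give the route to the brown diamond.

turn left 173°, forward 3.1 m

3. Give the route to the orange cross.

turn right 132°, forward 3.8 m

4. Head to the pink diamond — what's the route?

turn right 114°, forward 5.7 m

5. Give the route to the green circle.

turn right 156°, forward 13.0 m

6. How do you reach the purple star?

turn right 175°, forward 7.7 m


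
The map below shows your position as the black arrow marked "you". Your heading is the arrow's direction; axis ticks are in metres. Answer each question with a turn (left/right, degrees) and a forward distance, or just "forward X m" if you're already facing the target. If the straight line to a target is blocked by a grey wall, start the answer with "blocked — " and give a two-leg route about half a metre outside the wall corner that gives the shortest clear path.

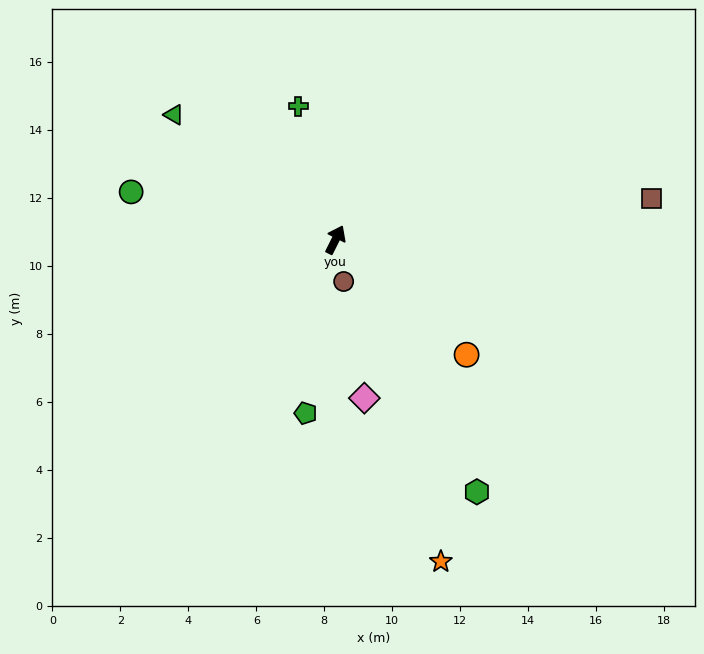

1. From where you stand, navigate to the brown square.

turn right 56°, forward 9.4 m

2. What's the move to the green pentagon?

turn right 163°, forward 5.2 m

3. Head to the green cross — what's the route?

turn left 42°, forward 4.1 m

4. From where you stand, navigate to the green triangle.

turn left 79°, forward 6.0 m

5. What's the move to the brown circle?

turn right 142°, forward 1.3 m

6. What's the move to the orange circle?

turn right 105°, forward 5.1 m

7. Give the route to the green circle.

turn left 103°, forward 6.2 m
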